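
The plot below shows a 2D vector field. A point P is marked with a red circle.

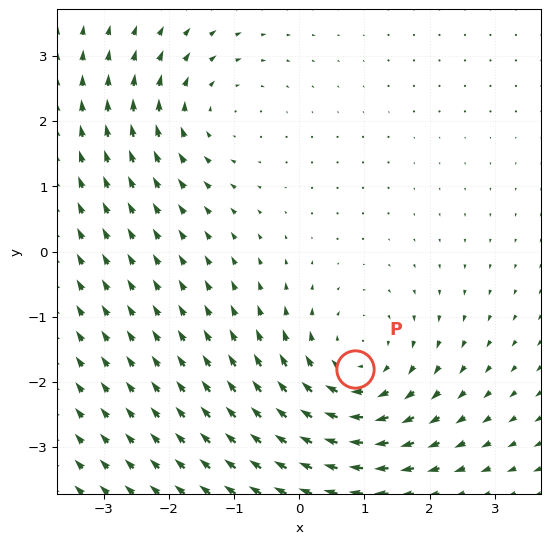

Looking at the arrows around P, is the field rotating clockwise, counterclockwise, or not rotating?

clockwise

Near P at (0.9, -1.8) the arrows circulate clockwise. The curl (z-component) there is about -3; negative curl means clockwise rotation.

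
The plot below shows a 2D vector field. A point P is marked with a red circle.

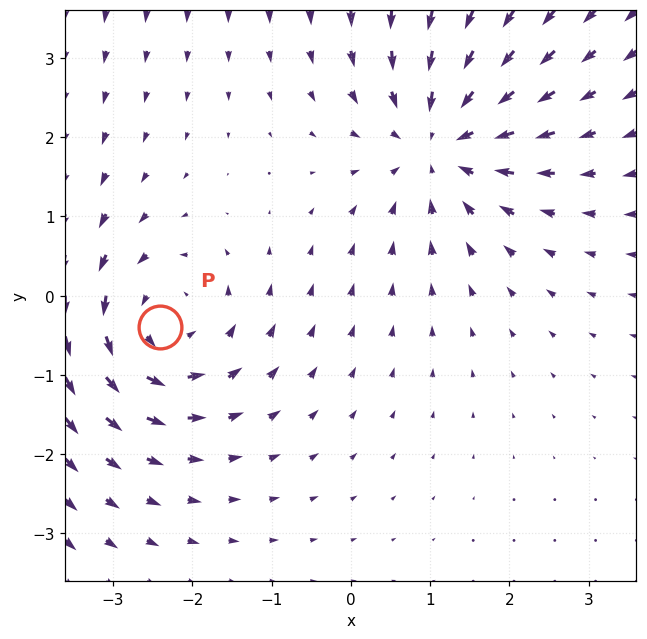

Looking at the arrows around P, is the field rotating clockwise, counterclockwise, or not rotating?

Near P at (-2.4, -0.4) the arrows circulate counterclockwise. The curl (z-component) there is about +4; positive curl means counterclockwise rotation.

counterclockwise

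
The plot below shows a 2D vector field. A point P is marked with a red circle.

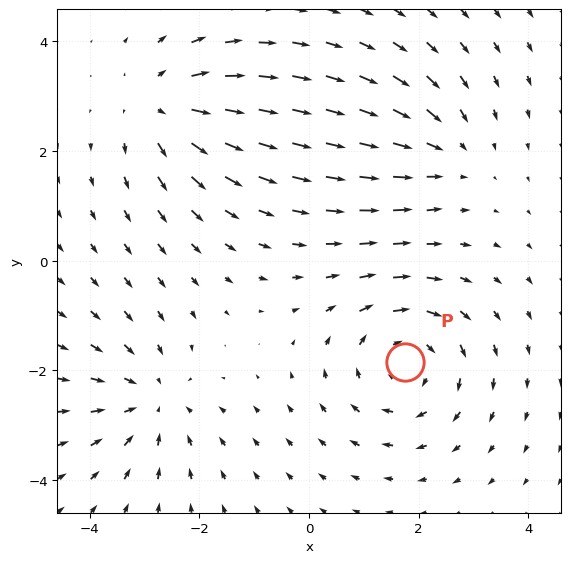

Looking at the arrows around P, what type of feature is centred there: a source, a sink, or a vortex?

At P (1.8, -1.8) the arrows circulate clockwise. Divergence ≈0, curl about -4 — near-zero divergence with nonzero curl is a vortex.

vortex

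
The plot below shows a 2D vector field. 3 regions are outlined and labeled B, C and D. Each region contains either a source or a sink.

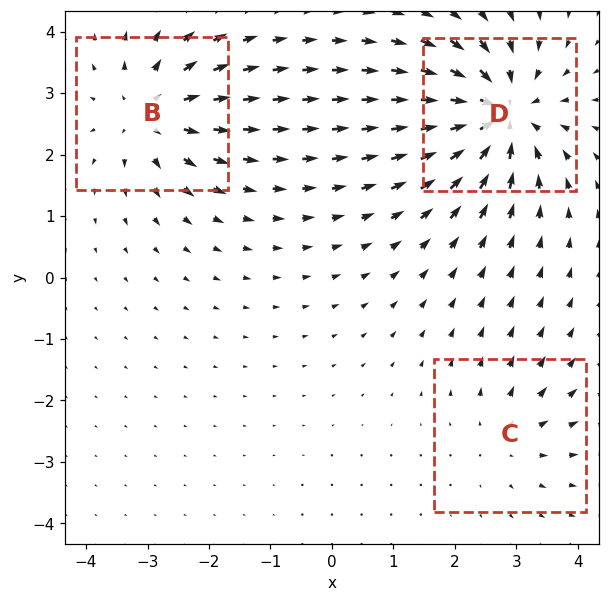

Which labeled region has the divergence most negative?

D

Divergence at each region's feature centre — B: about +4, C: about +2, D: about -6. Region D is most negative.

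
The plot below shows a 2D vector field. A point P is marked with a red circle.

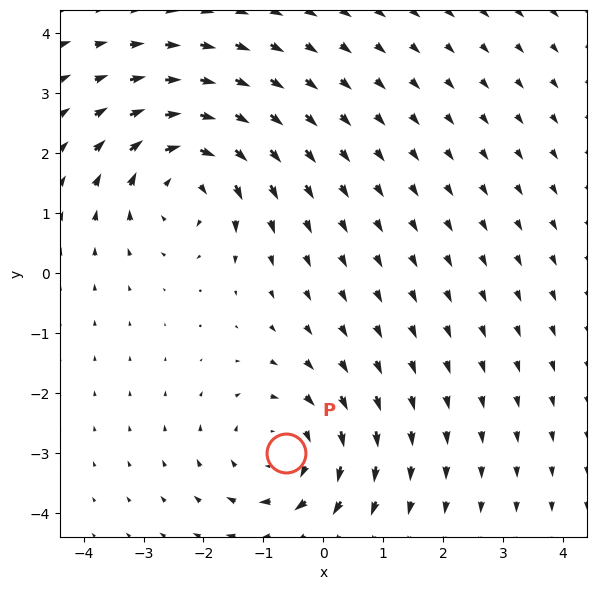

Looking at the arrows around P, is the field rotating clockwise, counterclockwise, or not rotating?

clockwise

Near P at (-0.6, -3.0) the arrows circulate clockwise. The curl (z-component) there is about -4; negative curl means clockwise rotation.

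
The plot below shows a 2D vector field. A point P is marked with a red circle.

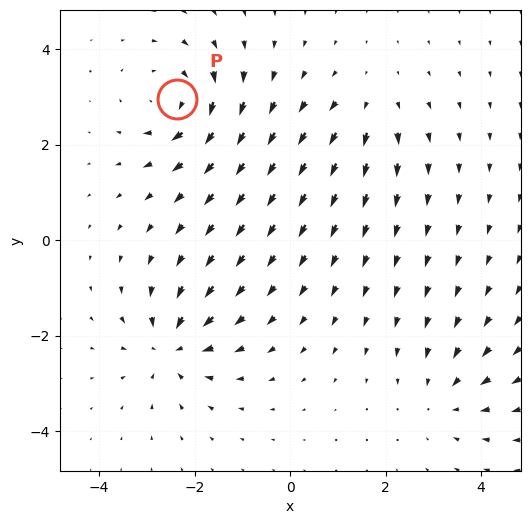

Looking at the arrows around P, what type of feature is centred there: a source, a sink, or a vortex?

vortex

At P (-2.4, 3.0) the arrows circulate clockwise. Divergence ≈0, curl about -5 — near-zero divergence with nonzero curl is a vortex.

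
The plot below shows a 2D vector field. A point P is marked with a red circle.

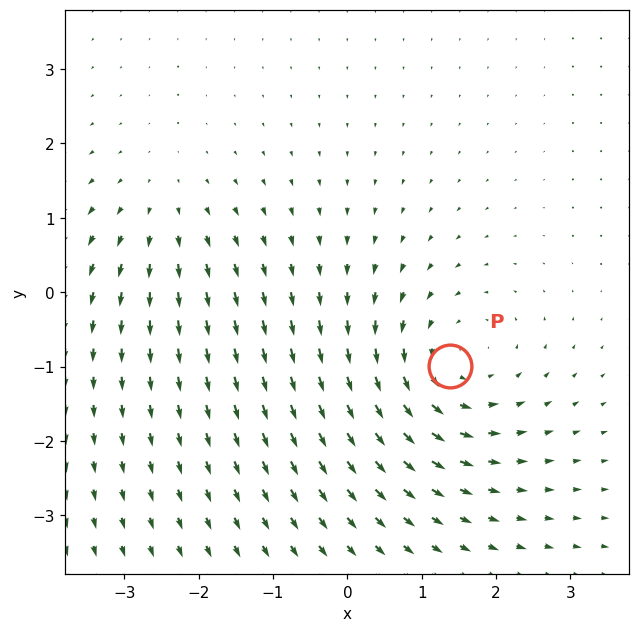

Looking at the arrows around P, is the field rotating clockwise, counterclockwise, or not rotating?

Near P at (1.4, -1.0) the arrows circulate counterclockwise. The curl (z-component) there is about +4; positive curl means counterclockwise rotation.

counterclockwise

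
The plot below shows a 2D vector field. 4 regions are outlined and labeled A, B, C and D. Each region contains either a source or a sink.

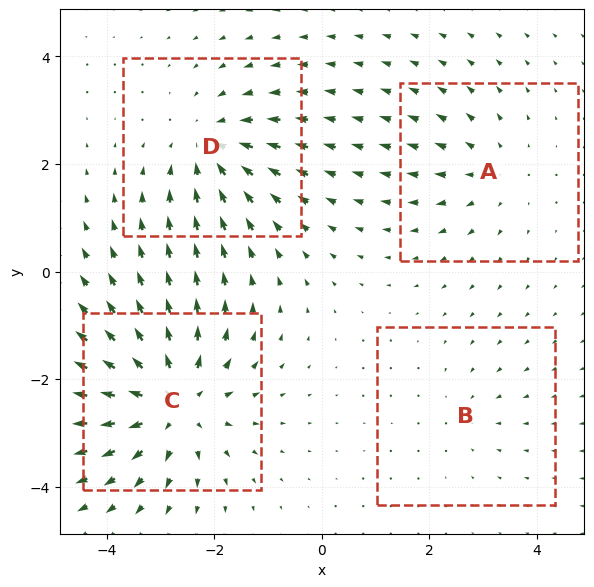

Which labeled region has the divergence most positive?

Divergence at each region's feature centre — A: about +3, B: about -2, C: about +6, D: about -4. Region C is most positive.

C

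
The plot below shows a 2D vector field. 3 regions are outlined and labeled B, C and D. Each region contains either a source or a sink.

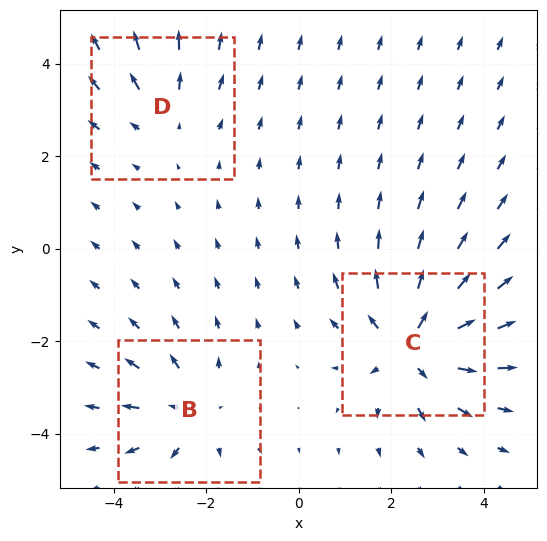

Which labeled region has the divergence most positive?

Divergence at each region's feature centre — B: about +3, C: about +4, D: about +2. Region C is most positive.

C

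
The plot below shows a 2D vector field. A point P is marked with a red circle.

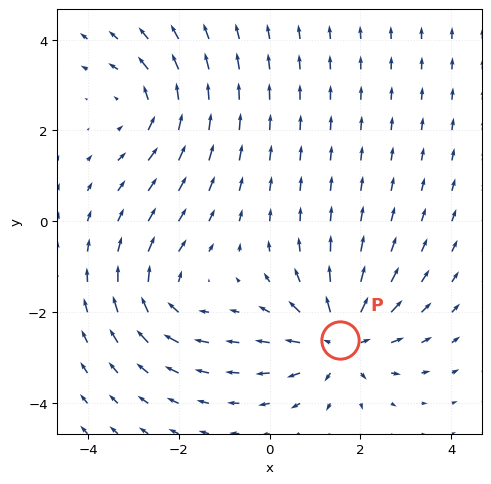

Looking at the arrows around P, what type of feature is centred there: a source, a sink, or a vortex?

source

At P (1.6, -2.6) the arrows spread outward. Divergence about +5, curl ≈0 — positive divergence with near-zero curl is a source.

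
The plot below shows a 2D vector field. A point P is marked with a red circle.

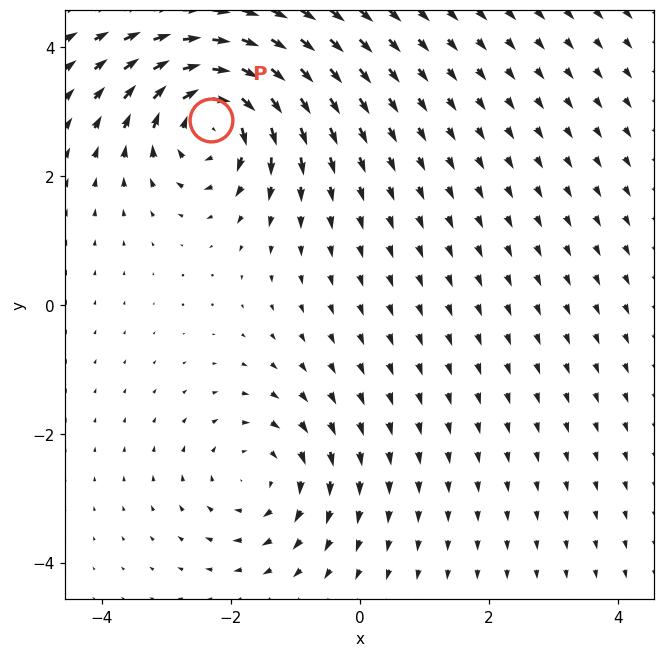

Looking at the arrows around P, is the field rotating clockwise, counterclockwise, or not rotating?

Near P at (-2.3, 2.9) the arrows circulate clockwise. The curl (z-component) there is about -5; negative curl means clockwise rotation.

clockwise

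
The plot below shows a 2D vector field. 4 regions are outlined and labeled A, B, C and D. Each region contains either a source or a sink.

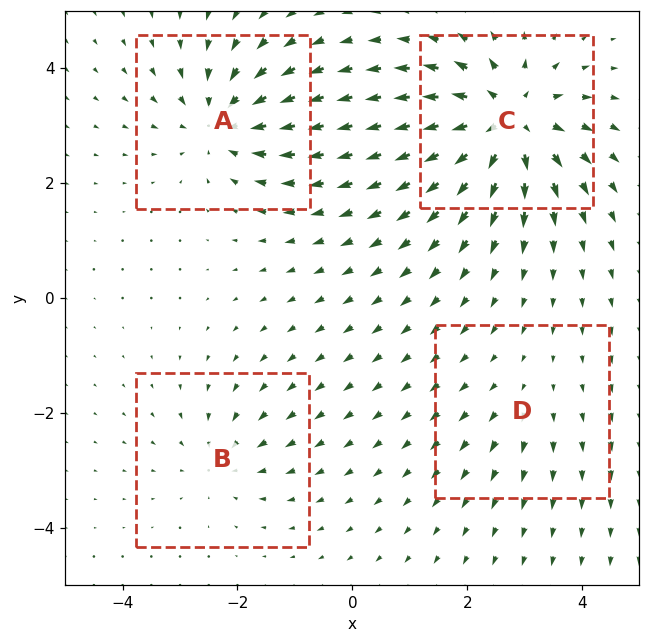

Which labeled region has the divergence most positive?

Divergence at each region's feature centre — A: about -6, B: about -3, C: about +8, D: about +2. Region C is most positive.

C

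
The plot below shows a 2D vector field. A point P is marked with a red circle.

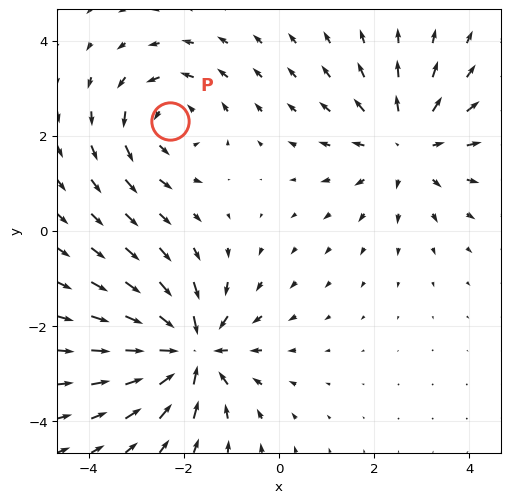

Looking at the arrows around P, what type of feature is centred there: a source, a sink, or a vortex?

At P (-2.3, 2.3) the arrows circulate counterclockwise. Divergence ≈0, curl about +3 — near-zero divergence with nonzero curl is a vortex.

vortex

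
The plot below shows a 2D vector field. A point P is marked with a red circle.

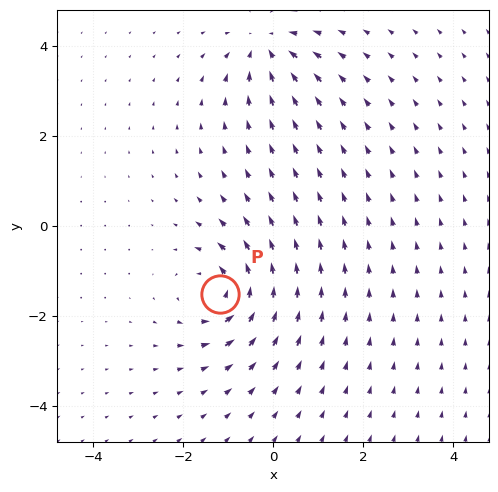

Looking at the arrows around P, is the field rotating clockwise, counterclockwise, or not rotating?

Near P at (-1.2, -1.5) the arrows circulate counterclockwise. The curl (z-component) there is about +6; positive curl means counterclockwise rotation.

counterclockwise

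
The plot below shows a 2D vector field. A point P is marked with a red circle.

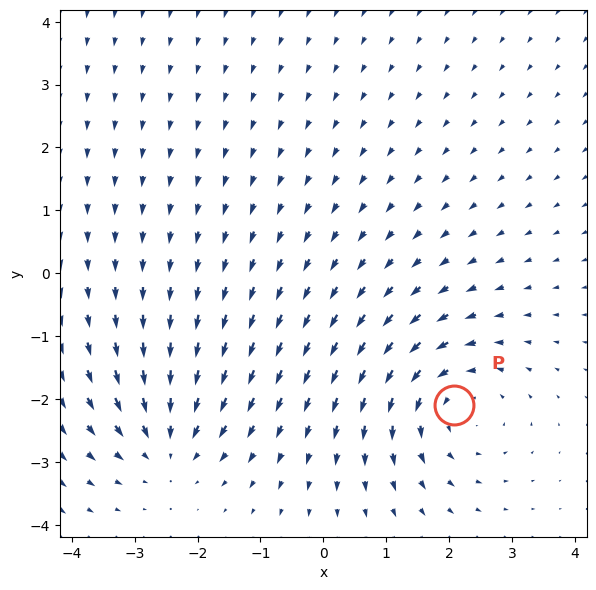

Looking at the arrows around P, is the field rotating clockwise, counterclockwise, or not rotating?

counterclockwise

Near P at (2.1, -2.1) the arrows circulate counterclockwise. The curl (z-component) there is about +4; positive curl means counterclockwise rotation.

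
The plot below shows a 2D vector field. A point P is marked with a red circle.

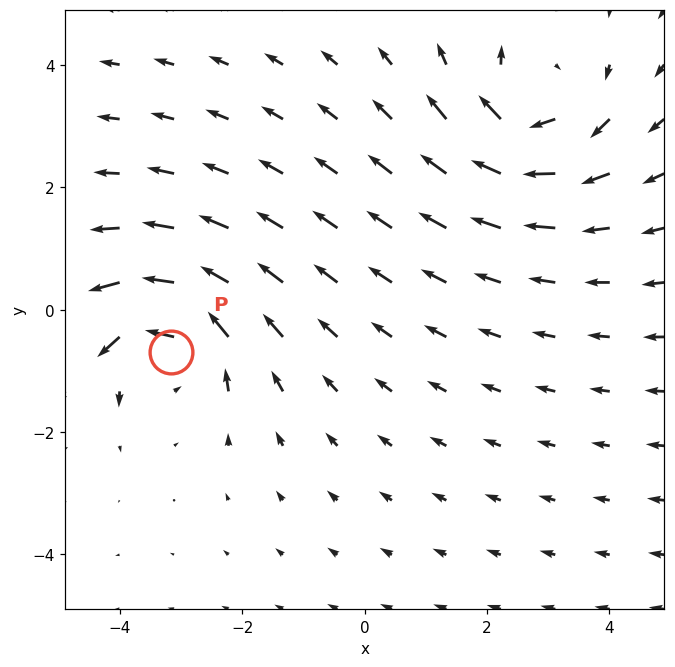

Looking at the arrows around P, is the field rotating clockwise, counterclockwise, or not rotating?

Near P at (-3.2, -0.7) the arrows circulate counterclockwise. The curl (z-component) there is about +5; positive curl means counterclockwise rotation.

counterclockwise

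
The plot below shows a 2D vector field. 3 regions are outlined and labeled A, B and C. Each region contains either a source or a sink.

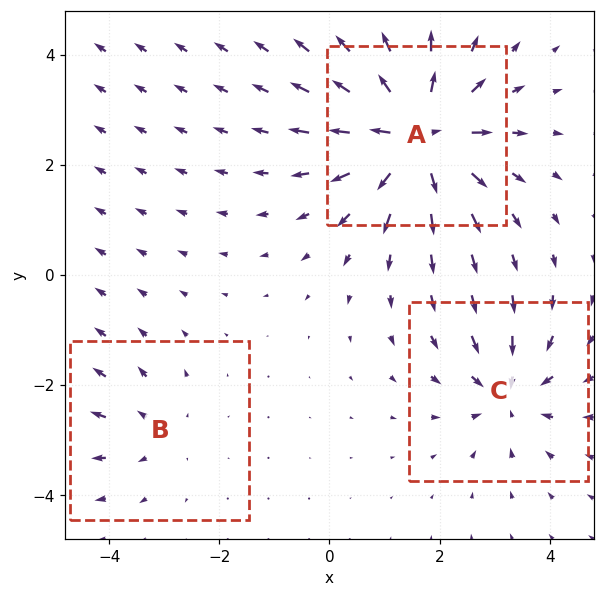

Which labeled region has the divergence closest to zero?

B

Divergence at each region's feature centre — A: about +6, B: about +2, C: about -4. Region B is closest to zero.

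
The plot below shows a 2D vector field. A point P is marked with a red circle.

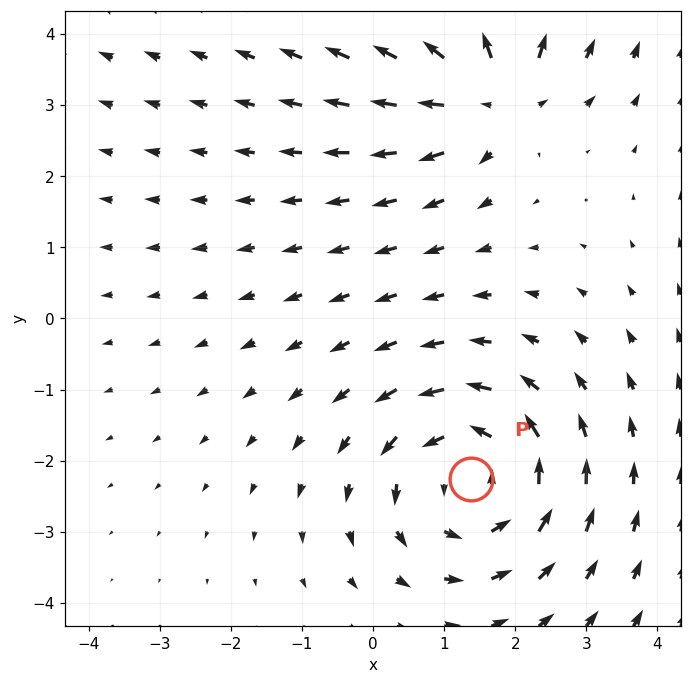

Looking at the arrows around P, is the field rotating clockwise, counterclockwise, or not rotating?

counterclockwise

Near P at (1.4, -2.3) the arrows circulate counterclockwise. The curl (z-component) there is about +4; positive curl means counterclockwise rotation.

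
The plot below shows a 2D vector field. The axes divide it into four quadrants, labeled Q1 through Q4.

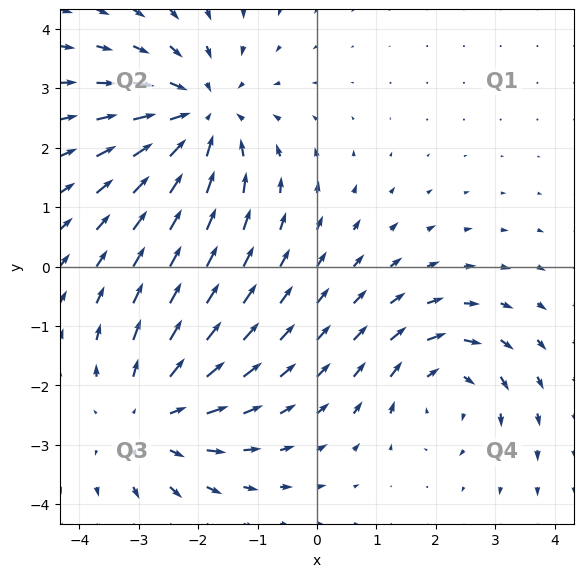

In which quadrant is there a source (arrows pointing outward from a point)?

Q3

The source sits at approximately (-2.8, -2.5), which lies in quadrant Q3. The divergence there is about +2, positive as expected for a source.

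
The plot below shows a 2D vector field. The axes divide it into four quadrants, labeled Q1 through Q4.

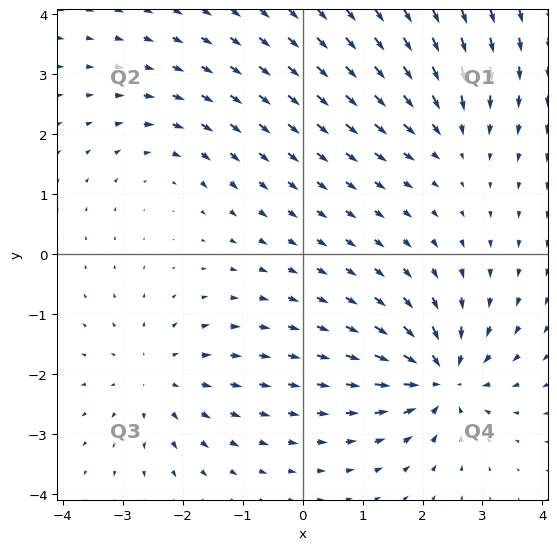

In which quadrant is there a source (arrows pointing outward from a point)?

Q3

The source sits at approximately (-2.4, -2.1), which lies in quadrant Q3. The divergence there is about +3, positive as expected for a source.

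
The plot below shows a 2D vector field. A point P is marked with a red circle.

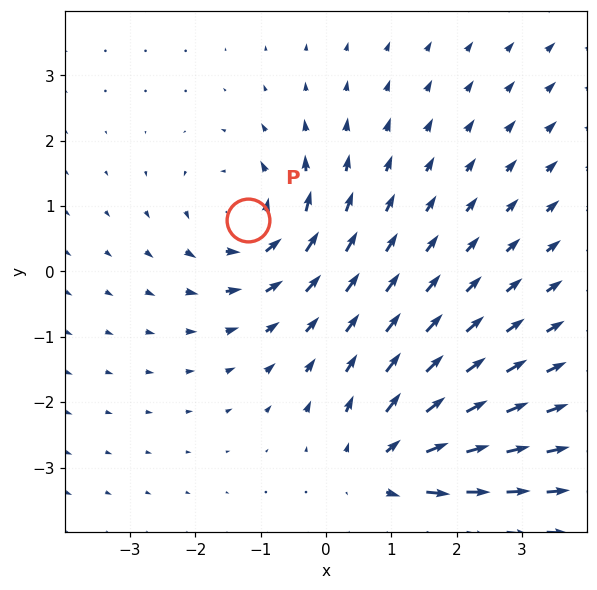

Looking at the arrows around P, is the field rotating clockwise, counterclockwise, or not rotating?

counterclockwise

Near P at (-1.2, 0.8) the arrows circulate counterclockwise. The curl (z-component) there is about +3; positive curl means counterclockwise rotation.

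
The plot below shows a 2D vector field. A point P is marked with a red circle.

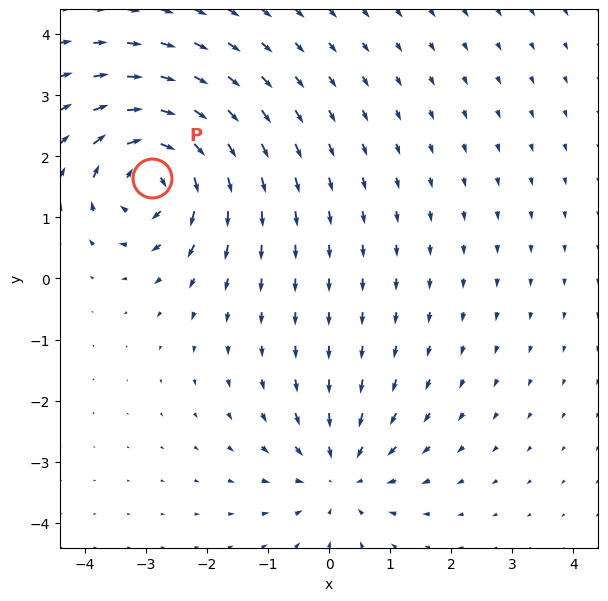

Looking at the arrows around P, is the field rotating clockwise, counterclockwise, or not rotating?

Near P at (-2.9, 1.6) the arrows circulate clockwise. The curl (z-component) there is about -7; negative curl means clockwise rotation.

clockwise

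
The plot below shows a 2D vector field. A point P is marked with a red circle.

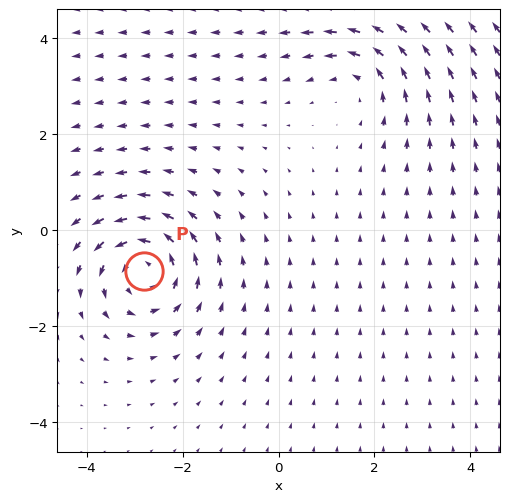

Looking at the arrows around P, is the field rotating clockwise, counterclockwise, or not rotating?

counterclockwise

Near P at (-2.8, -0.8) the arrows circulate counterclockwise. The curl (z-component) there is about +6; positive curl means counterclockwise rotation.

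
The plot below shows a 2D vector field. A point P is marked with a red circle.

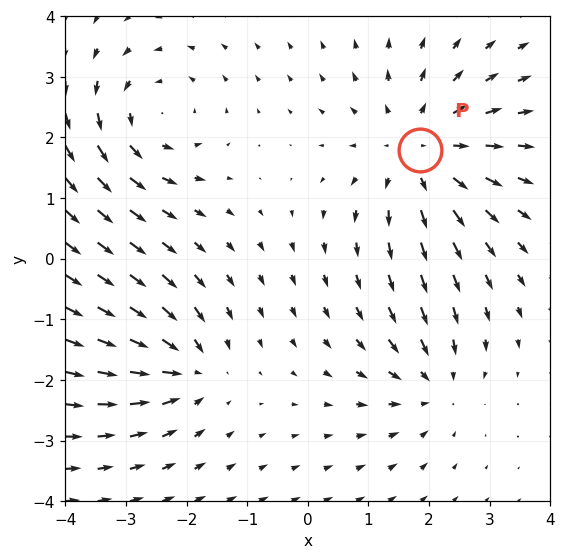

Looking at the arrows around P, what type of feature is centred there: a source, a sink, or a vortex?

At P (1.9, 1.8) the arrows spread outward. Divergence about +4, curl ≈0 — positive divergence with near-zero curl is a source.

source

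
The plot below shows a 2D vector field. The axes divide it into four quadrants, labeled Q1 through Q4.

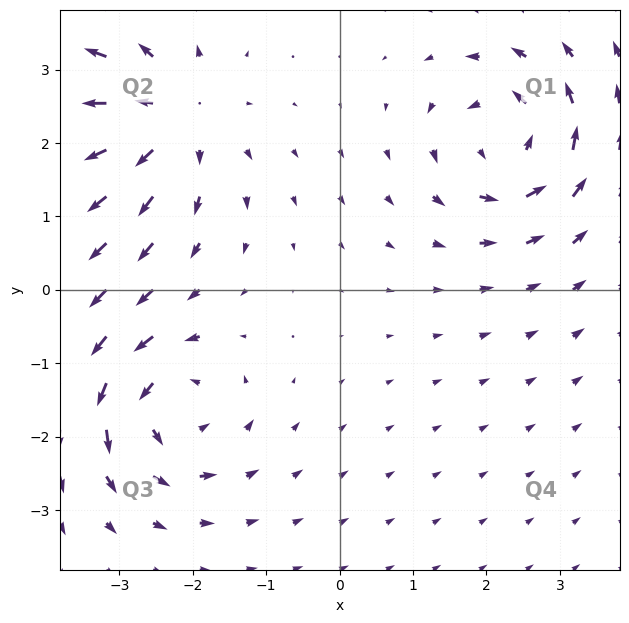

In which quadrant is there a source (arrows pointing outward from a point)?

Q2

The source sits at approximately (-2.3, 2.3), which lies in quadrant Q2. The divergence there is about +5, positive as expected for a source.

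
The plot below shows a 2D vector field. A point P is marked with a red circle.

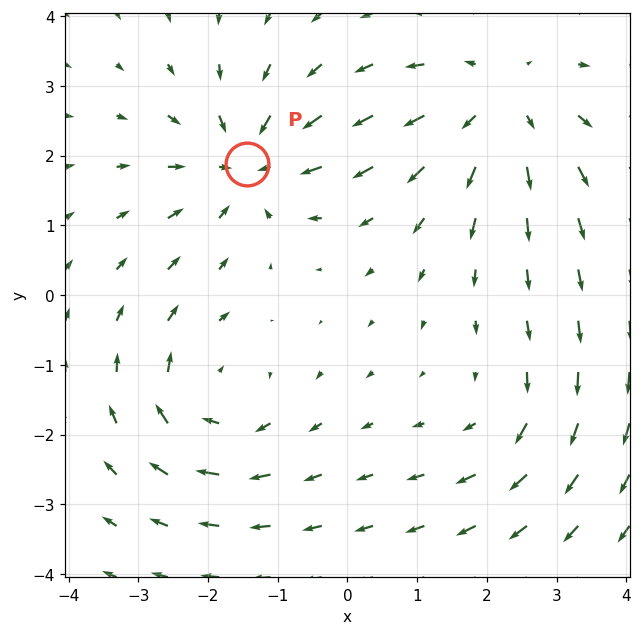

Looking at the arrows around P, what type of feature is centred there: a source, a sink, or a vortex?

sink

At P (-1.4, 1.9) the arrows converge inward. Divergence about -4, curl ≈0 — negative divergence with near-zero curl is a sink.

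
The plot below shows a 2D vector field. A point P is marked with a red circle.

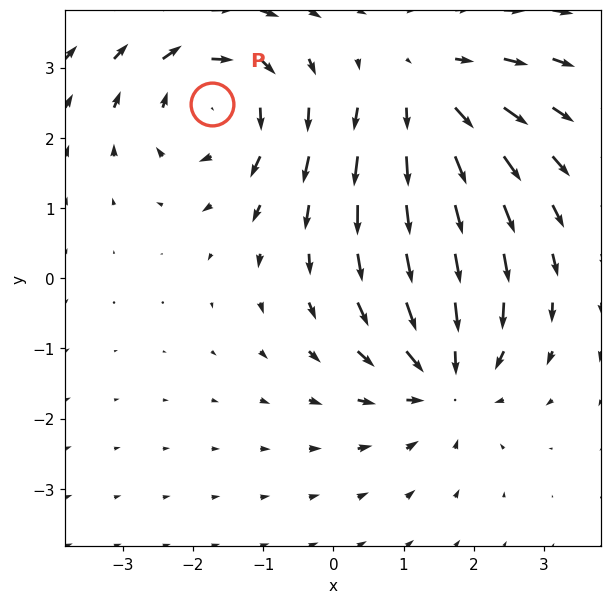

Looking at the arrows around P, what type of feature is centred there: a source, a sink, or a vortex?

vortex

At P (-1.7, 2.5) the arrows circulate clockwise. Divergence ≈0, curl about -5 — near-zero divergence with nonzero curl is a vortex.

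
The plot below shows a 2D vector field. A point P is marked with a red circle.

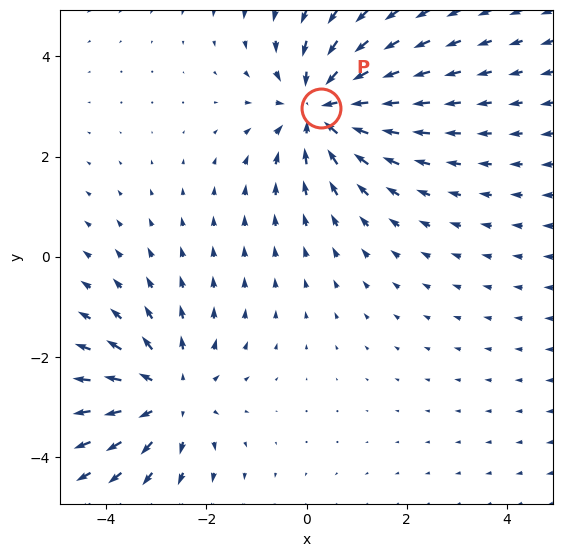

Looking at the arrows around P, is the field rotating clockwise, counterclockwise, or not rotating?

Near P at (0.3, 3.0) the arrows show no circulation. The curl there is ≈0.

not rotating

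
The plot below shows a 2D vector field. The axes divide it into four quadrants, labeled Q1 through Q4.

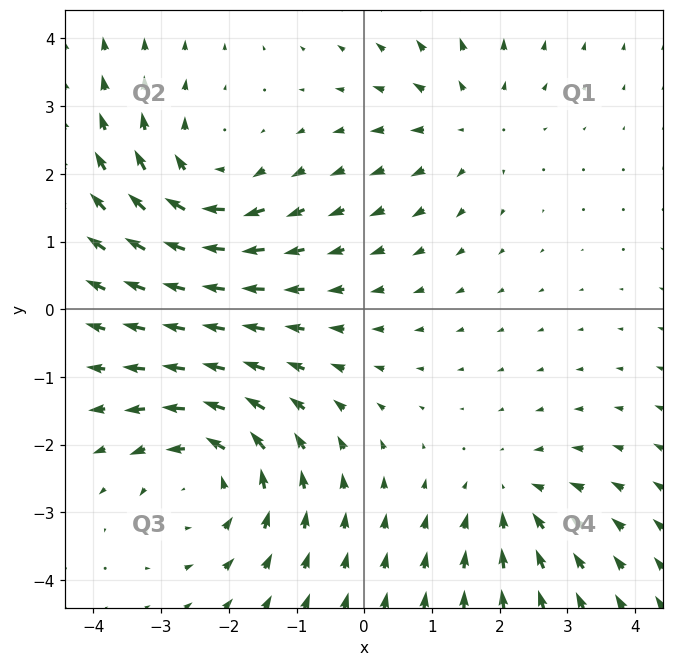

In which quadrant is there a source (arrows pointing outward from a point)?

Q1

The source sits at approximately (1.5, 2.7), which lies in quadrant Q1. The divergence there is about +3, positive as expected for a source.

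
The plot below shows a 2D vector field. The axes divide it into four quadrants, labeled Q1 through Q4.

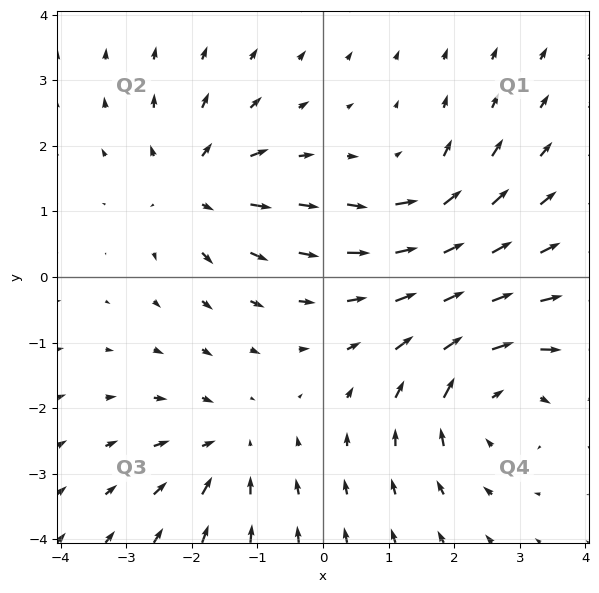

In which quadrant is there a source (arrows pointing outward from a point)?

The source sits at approximately (-2.0, 1.4), which lies in quadrant Q2. The divergence there is about +4, positive as expected for a source.

Q2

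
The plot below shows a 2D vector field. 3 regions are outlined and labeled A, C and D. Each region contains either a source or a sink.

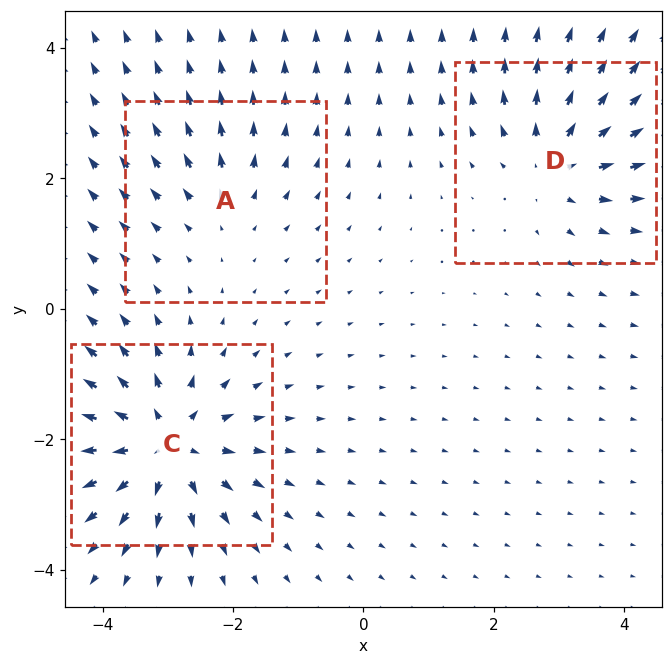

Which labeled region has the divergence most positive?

Divergence at each region's feature centre — A: about +2, C: about +5, D: about +4. Region C is most positive.

C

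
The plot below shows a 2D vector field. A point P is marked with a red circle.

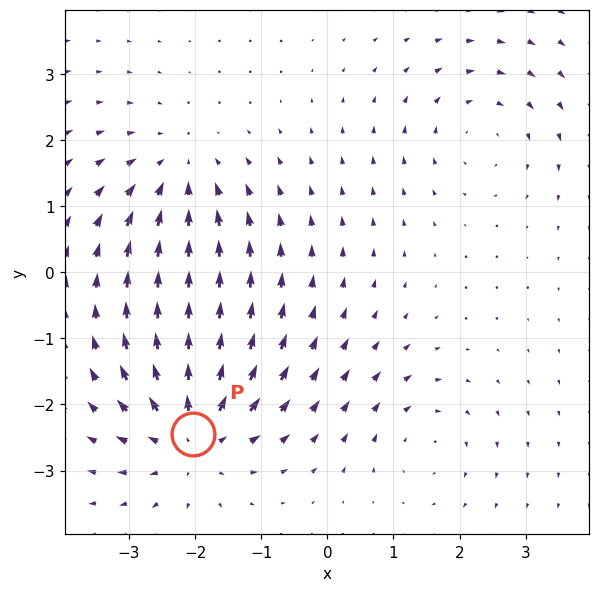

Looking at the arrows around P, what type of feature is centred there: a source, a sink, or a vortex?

At P (-2.0, -2.5) the arrows spread outward. Divergence about +5, curl ≈0 — positive divergence with near-zero curl is a source.

source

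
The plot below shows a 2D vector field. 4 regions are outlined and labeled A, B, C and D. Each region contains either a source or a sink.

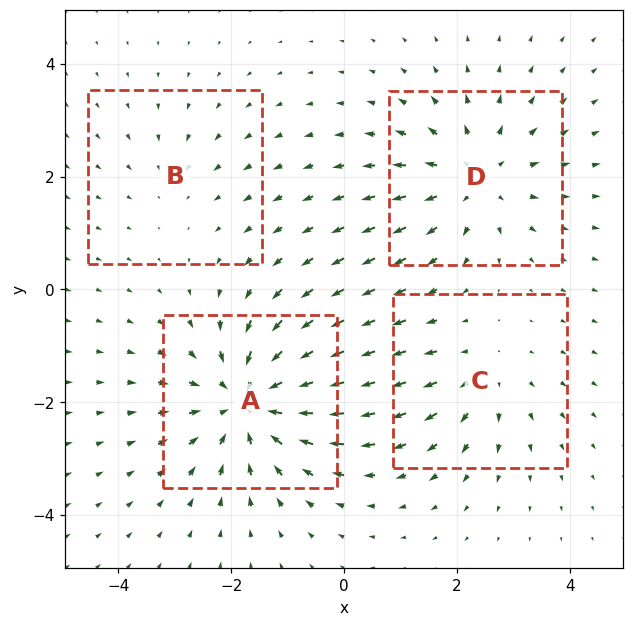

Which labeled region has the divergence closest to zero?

Divergence at each region's feature centre — A: about -6, B: about -2, C: about +3, D: about +4. Region B is closest to zero.

B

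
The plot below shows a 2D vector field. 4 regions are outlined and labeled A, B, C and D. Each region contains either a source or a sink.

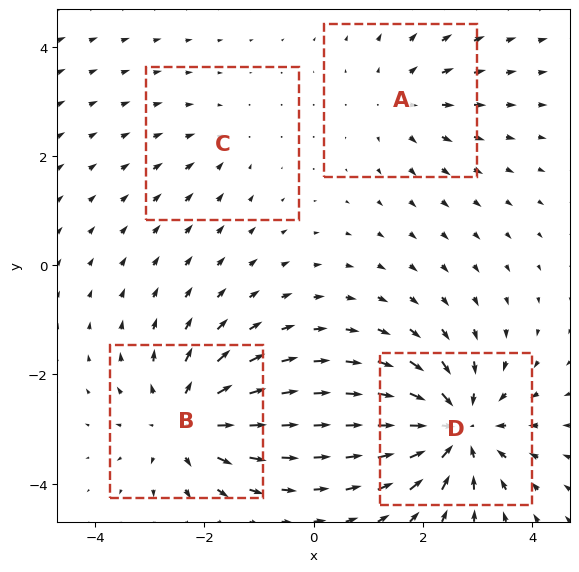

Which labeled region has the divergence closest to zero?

Divergence at each region's feature centre — A: about +3, B: about +5, C: about -2, D: about -7. Region C is closest to zero.

C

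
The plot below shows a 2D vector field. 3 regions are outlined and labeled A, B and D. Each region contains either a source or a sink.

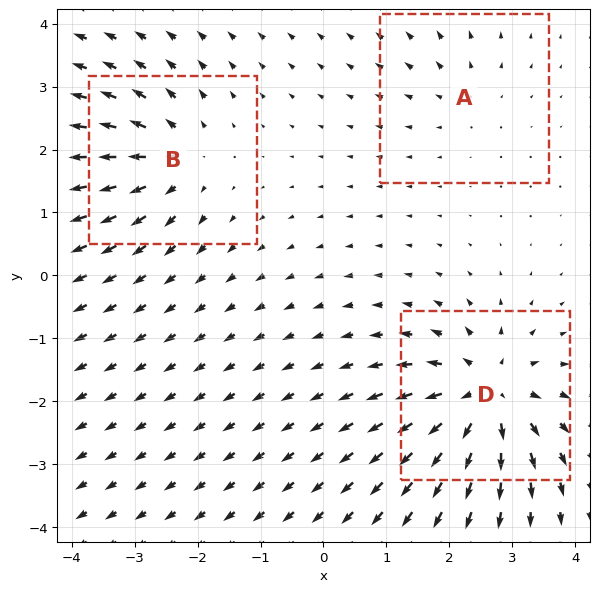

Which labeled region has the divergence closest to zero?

A

Divergence at each region's feature centre — A: about +2, B: about +4, D: about +6. Region A is closest to zero.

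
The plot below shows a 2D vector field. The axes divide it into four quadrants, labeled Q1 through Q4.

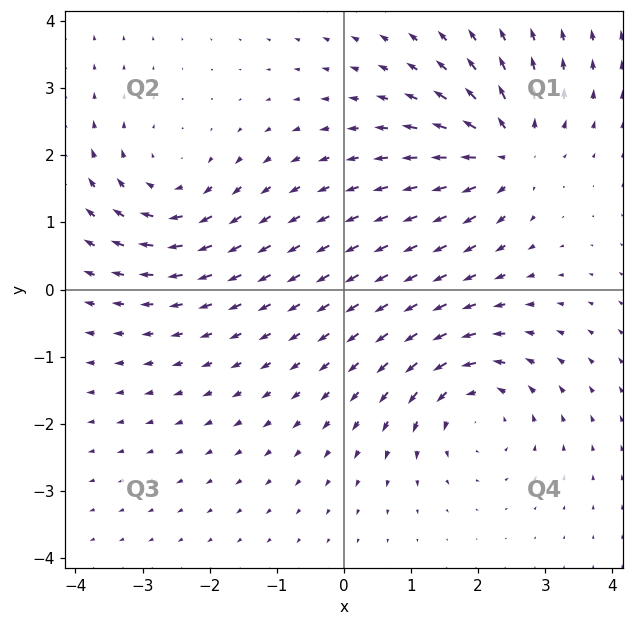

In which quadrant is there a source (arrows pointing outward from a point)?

Q1

The source sits at approximately (2.4, 2.0), which lies in quadrant Q1. The divergence there is about +6, positive as expected for a source.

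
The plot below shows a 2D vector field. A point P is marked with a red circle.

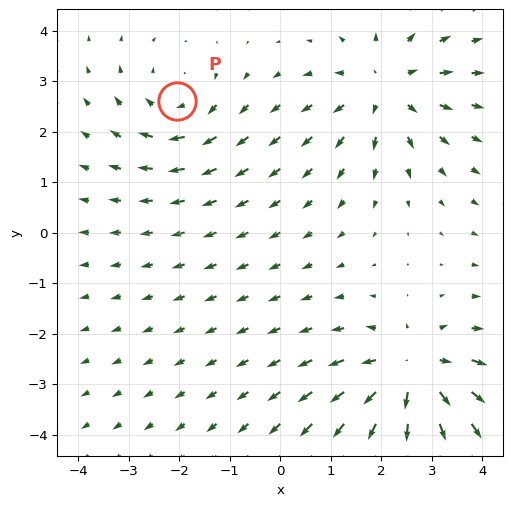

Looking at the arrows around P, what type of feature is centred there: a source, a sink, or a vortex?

vortex

At P (-2.0, 2.6) the arrows circulate clockwise. Divergence ≈0, curl about -3 — near-zero divergence with nonzero curl is a vortex.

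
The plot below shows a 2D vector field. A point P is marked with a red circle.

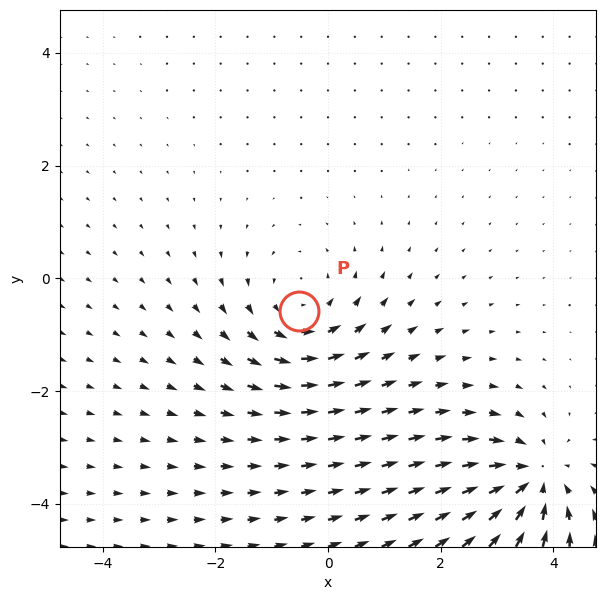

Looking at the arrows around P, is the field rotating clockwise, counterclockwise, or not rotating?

Near P at (-0.5, -0.6) the arrows circulate counterclockwise. The curl (z-component) there is about +3; positive curl means counterclockwise rotation.

counterclockwise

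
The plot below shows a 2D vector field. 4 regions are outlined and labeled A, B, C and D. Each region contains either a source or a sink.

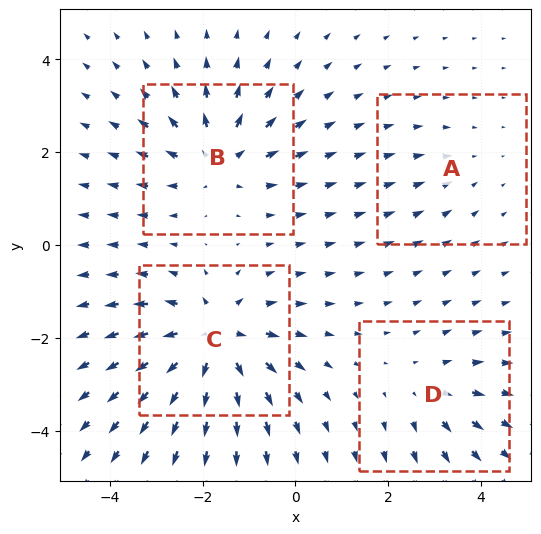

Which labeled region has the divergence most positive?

C

Divergence at each region's feature centre — A: about -2, B: about +5, C: about +7, D: about +3. Region C is most positive.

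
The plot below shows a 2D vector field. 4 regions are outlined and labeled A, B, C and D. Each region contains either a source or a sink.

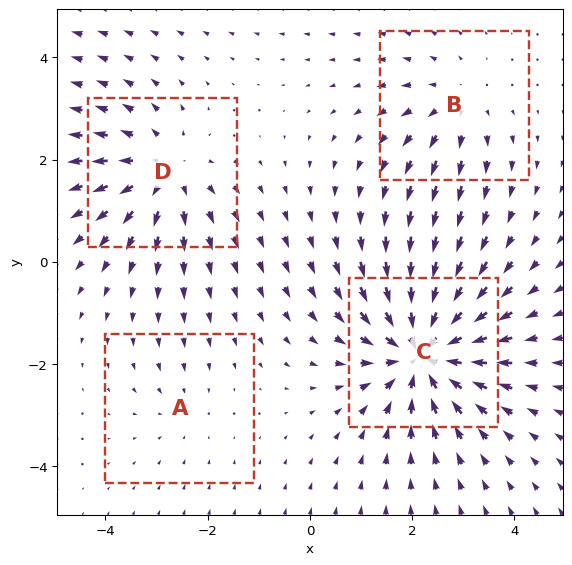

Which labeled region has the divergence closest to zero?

Divergence at each region's feature centre — A: about -2, B: about +3, C: about -7, D: about +5. Region A is closest to zero.

A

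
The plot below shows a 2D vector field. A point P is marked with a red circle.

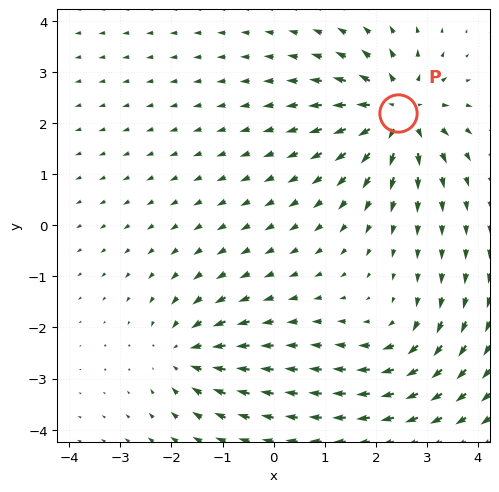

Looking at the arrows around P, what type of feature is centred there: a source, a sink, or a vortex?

source

At P (2.4, 2.2) the arrows spread outward. Divergence about +5, curl ≈0 — positive divergence with near-zero curl is a source.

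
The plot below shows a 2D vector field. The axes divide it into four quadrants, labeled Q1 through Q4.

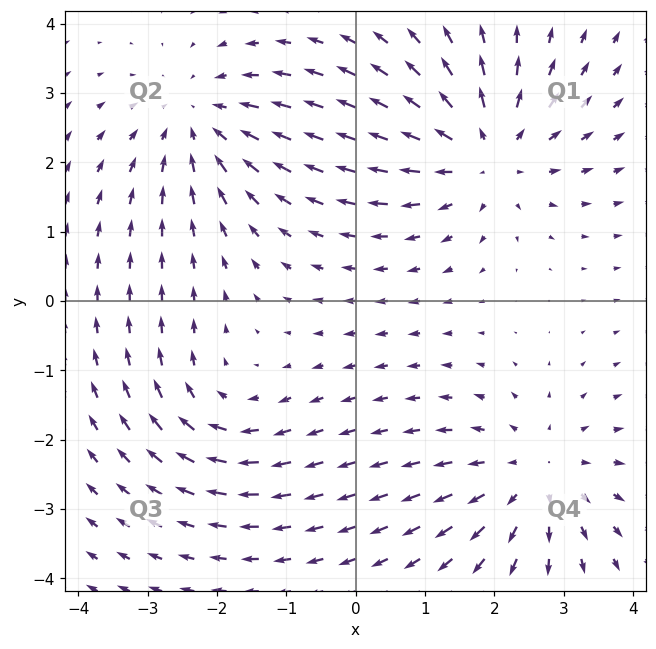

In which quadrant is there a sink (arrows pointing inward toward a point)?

The sink sits at approximately (-2.2, 2.6), which lies in quadrant Q2. The divergence there is about -4, negative as expected for a sink.

Q2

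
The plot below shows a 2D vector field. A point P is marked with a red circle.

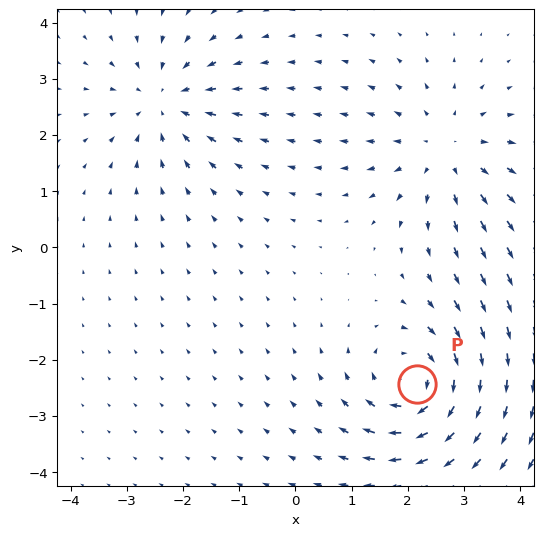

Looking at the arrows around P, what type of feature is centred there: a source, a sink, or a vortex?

At P (2.2, -2.4) the arrows circulate clockwise. Divergence ≈0, curl about -5 — near-zero divergence with nonzero curl is a vortex.

vortex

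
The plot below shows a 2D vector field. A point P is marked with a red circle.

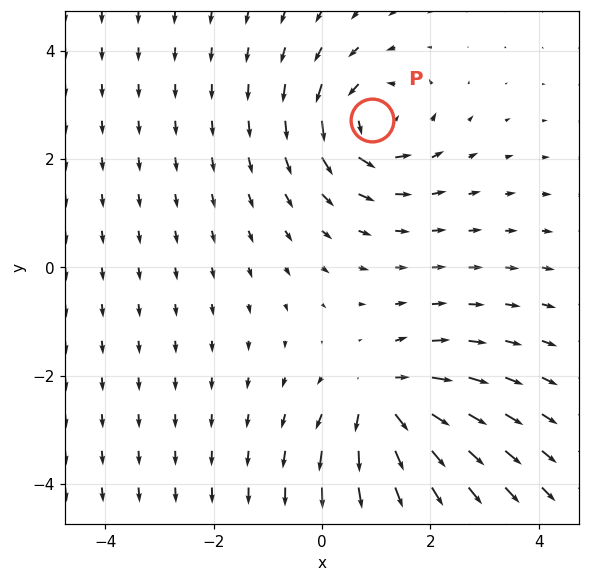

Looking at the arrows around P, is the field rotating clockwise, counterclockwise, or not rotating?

counterclockwise

Near P at (0.9, 2.7) the arrows circulate counterclockwise. The curl (z-component) there is about +4; positive curl means counterclockwise rotation.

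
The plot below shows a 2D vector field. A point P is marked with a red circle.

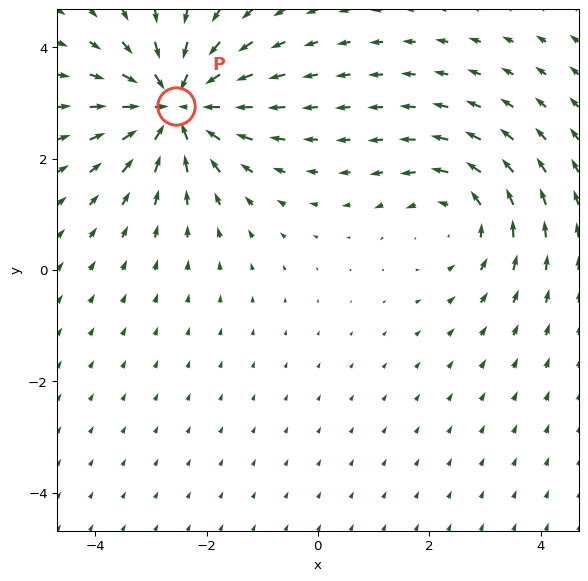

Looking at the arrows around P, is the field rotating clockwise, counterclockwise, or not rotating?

Near P at (-2.5, 2.9) the arrows show no circulation. The curl there is ≈0.

not rotating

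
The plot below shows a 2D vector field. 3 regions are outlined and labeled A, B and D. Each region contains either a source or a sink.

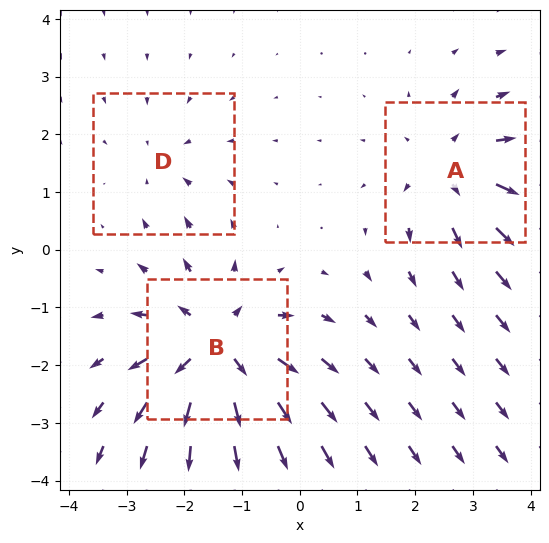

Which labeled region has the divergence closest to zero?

D

Divergence at each region's feature centre — A: about +4, B: about +5, D: about -2. Region D is closest to zero.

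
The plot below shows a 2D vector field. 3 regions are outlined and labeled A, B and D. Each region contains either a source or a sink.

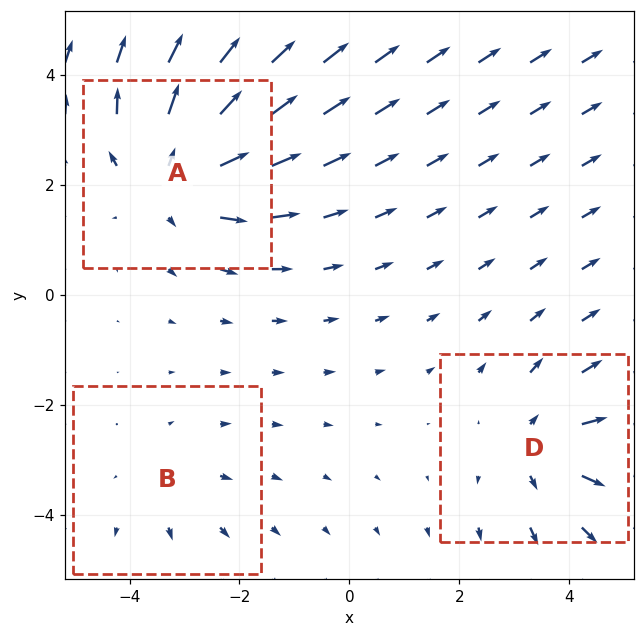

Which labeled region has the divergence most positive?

A

Divergence at each region's feature centre — A: about +4, B: about +2, D: about +3. Region A is most positive.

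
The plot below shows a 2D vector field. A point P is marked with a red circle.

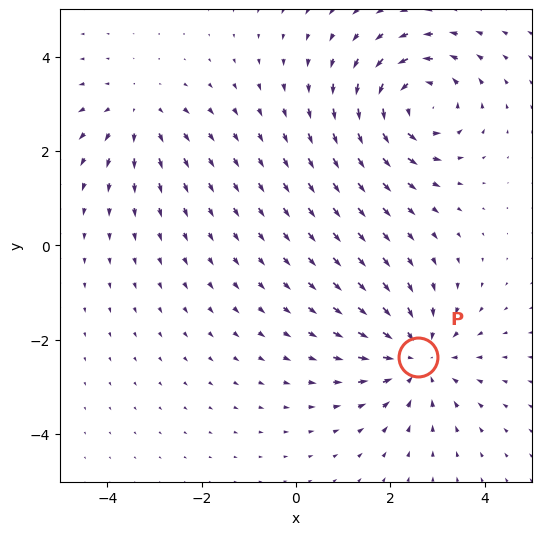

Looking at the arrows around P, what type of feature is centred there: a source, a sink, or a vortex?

At P (2.6, -2.4) the arrows converge inward. Divergence about -4, curl ≈0 — negative divergence with near-zero curl is a sink.

sink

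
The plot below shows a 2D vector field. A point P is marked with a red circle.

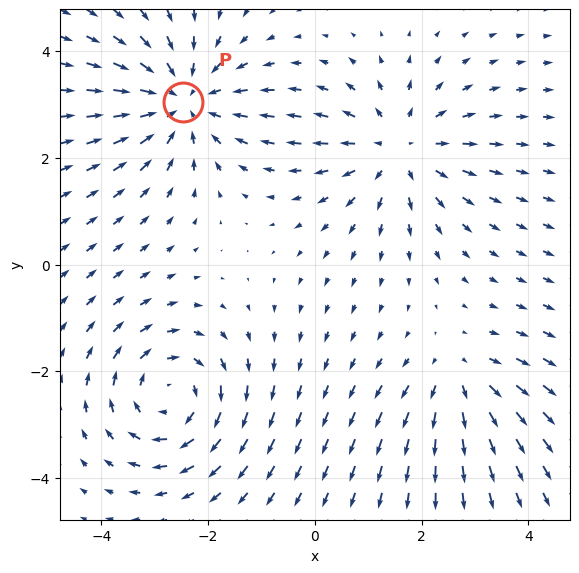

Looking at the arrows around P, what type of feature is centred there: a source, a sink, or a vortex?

At P (-2.5, 3.1) the arrows converge inward. Divergence about -4, curl ≈0 — negative divergence with near-zero curl is a sink.

sink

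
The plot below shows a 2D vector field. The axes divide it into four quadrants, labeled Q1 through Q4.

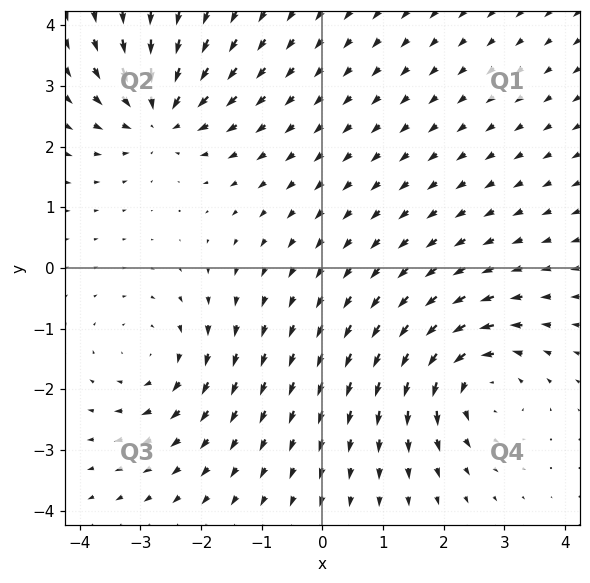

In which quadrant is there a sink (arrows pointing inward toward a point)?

Q2

The sink sits at approximately (-2.7, 2.5), which lies in quadrant Q2. The divergence there is about -6, negative as expected for a sink.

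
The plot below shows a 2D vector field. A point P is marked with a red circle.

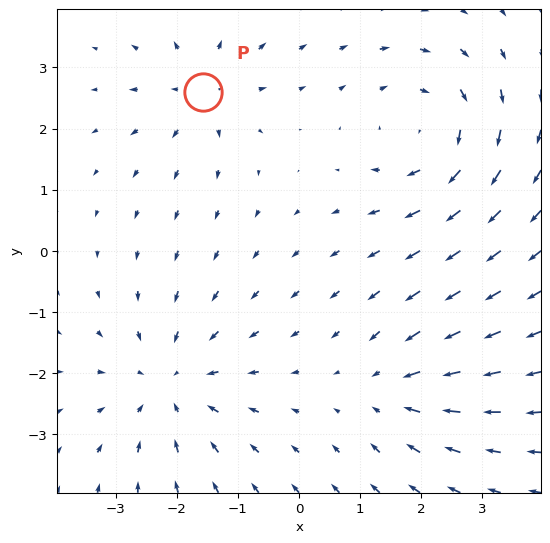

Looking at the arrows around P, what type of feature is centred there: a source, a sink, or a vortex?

At P (-1.6, 2.6) the arrows spread outward. Divergence about +4, curl ≈0 — positive divergence with near-zero curl is a source.

source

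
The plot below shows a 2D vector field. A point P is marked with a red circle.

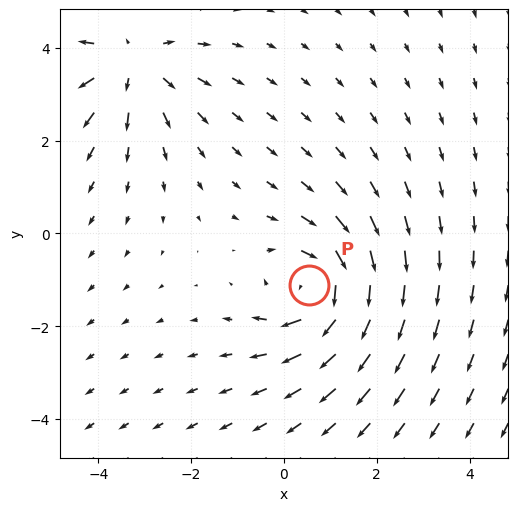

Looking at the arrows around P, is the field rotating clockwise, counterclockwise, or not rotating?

Near P at (0.5, -1.1) the arrows circulate clockwise. The curl (z-component) there is about -3; negative curl means clockwise rotation.

clockwise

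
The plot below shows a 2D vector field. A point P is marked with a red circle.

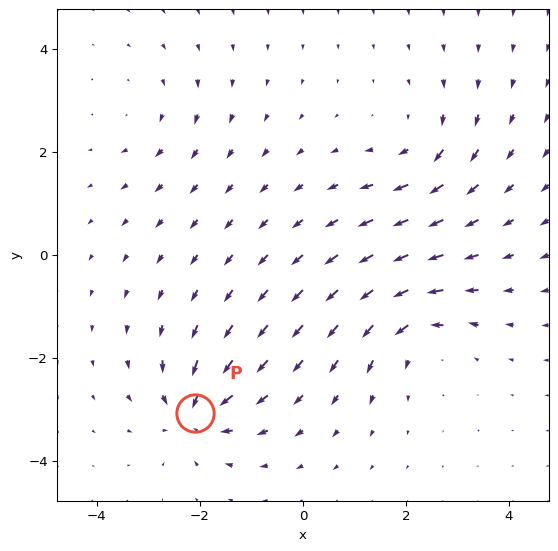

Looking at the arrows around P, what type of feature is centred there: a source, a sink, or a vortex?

At P (-2.1, -3.1) the arrows converge inward. Divergence about -7, curl ≈0 — negative divergence with near-zero curl is a sink.

sink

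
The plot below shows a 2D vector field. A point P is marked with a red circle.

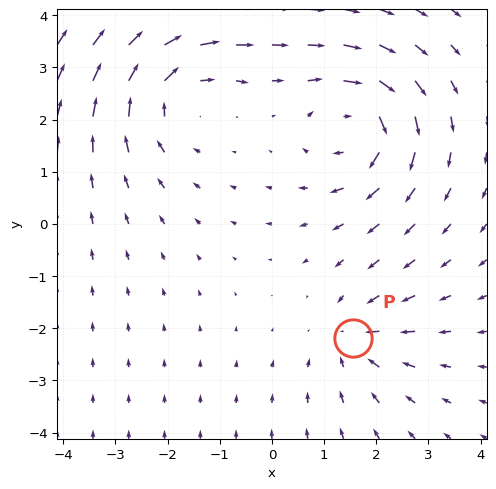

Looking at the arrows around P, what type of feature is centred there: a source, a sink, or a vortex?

sink

At P (1.5, -2.2) the arrows converge inward. Divergence about -3, curl ≈0 — negative divergence with near-zero curl is a sink.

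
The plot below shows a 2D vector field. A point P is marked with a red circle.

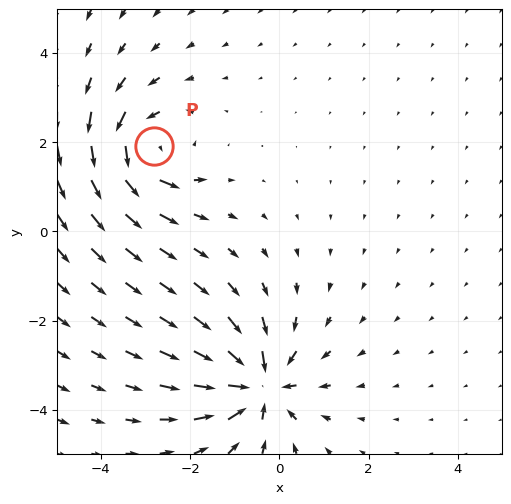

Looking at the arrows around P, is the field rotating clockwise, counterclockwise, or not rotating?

counterclockwise

Near P at (-2.8, 1.9) the arrows circulate counterclockwise. The curl (z-component) there is about +5; positive curl means counterclockwise rotation.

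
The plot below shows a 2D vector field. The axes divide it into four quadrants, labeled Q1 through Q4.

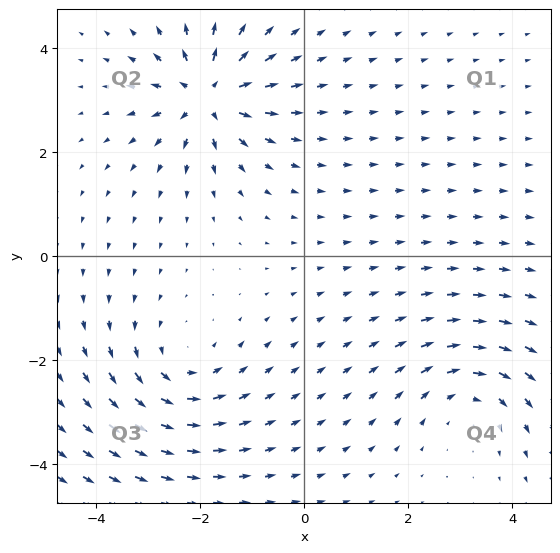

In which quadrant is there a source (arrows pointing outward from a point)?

The source sits at approximately (-1.9, 3.1), which lies in quadrant Q2. The divergence there is about +7, positive as expected for a source.

Q2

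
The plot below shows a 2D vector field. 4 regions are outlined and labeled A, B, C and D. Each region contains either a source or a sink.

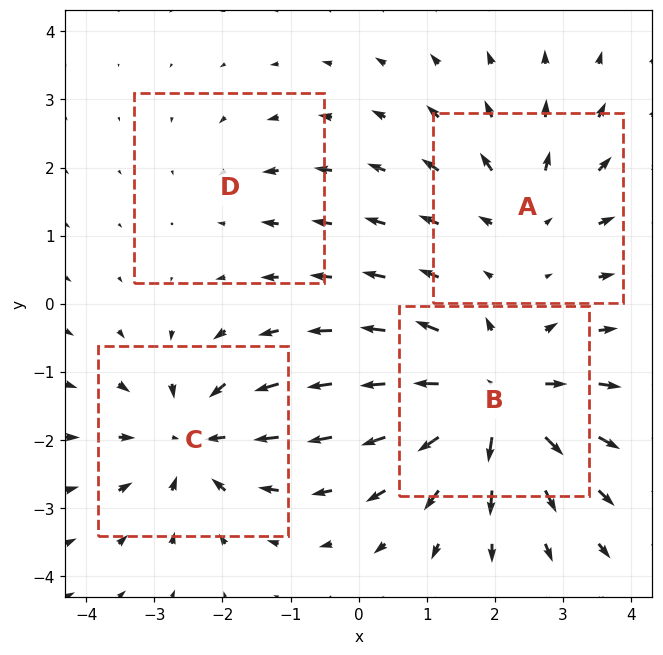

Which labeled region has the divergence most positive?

Divergence at each region's feature centre — A: about +4, B: about +7, C: about -5, D: about -2. Region B is most positive.

B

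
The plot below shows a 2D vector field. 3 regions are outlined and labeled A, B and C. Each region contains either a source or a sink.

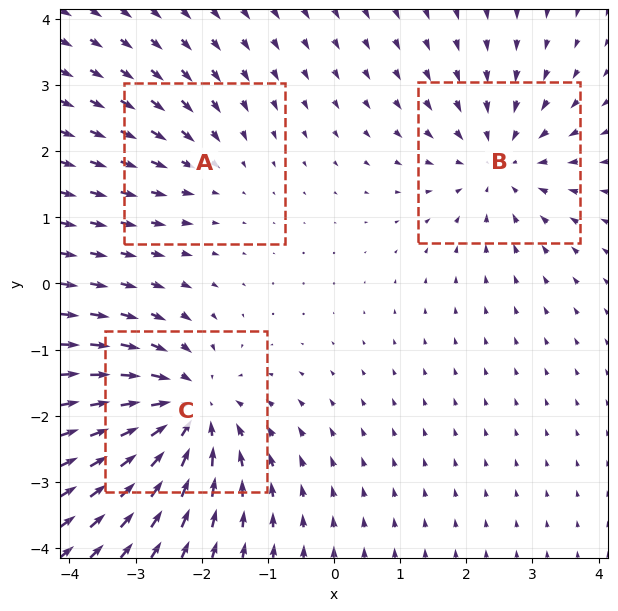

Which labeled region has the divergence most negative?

C

Divergence at each region's feature centre — A: about -2, B: about -3, C: about -4. Region C is most negative.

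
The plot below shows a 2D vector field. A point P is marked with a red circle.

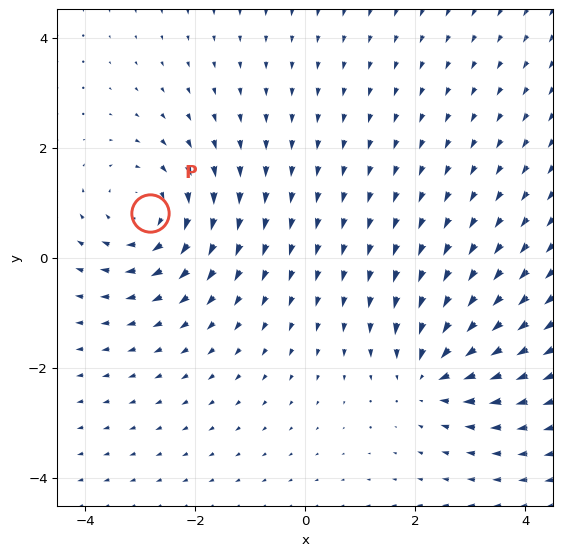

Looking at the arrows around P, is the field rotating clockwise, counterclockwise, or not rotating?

clockwise

Near P at (-2.8, 0.8) the arrows circulate clockwise. The curl (z-component) there is about -4; negative curl means clockwise rotation.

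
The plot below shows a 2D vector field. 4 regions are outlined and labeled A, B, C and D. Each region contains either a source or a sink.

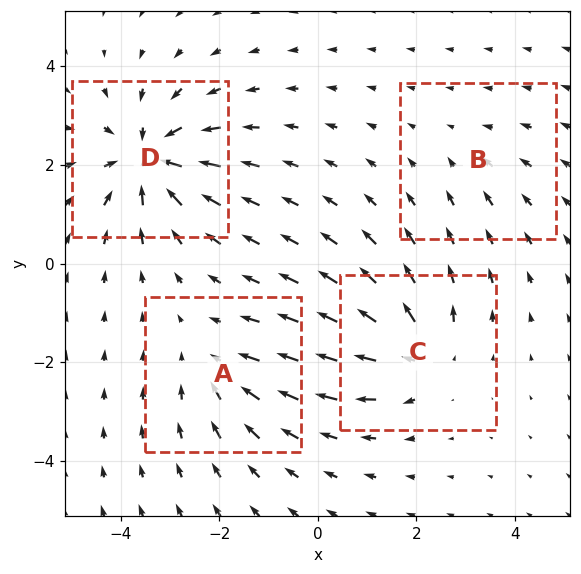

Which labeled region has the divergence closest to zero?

B

Divergence at each region's feature centre — A: about -4, B: about -2, C: about +5, D: about -7. Region B is closest to zero.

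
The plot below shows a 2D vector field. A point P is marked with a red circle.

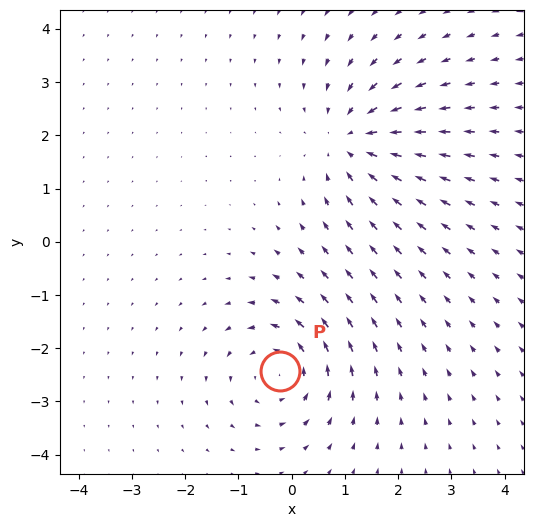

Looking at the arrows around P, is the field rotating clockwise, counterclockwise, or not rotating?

counterclockwise

Near P at (-0.2, -2.4) the arrows circulate counterclockwise. The curl (z-component) there is about +4; positive curl means counterclockwise rotation.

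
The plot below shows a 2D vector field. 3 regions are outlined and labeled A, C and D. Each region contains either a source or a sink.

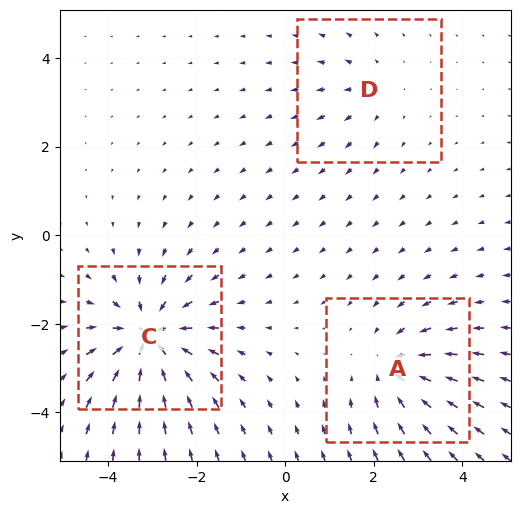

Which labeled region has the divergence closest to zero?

D

Divergence at each region's feature centre — A: about -3, C: about -5, D: about +2. Region D is closest to zero.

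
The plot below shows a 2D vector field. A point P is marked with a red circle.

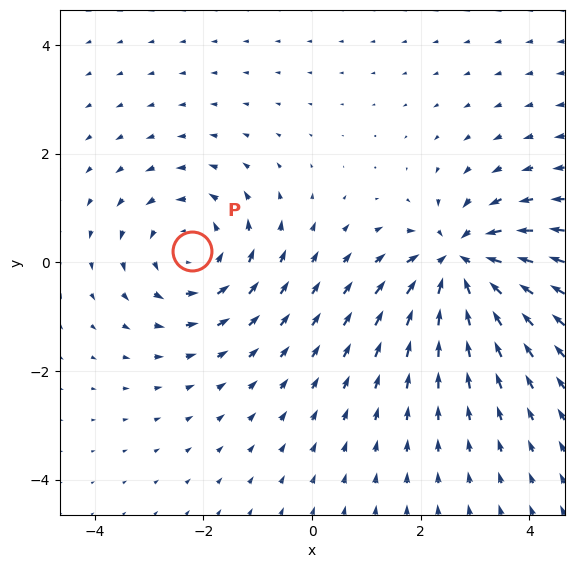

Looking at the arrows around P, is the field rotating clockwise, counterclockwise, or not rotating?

Near P at (-2.2, 0.2) the arrows circulate counterclockwise. The curl (z-component) there is about +3; positive curl means counterclockwise rotation.

counterclockwise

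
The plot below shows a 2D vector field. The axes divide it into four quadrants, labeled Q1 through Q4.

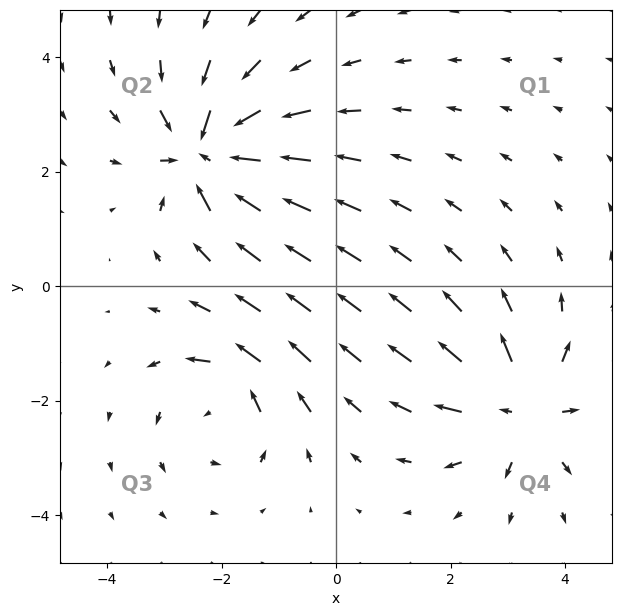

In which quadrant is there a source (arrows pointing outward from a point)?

Q4

The source sits at approximately (3.2, -2.1), which lies in quadrant Q4. The divergence there is about +5, positive as expected for a source.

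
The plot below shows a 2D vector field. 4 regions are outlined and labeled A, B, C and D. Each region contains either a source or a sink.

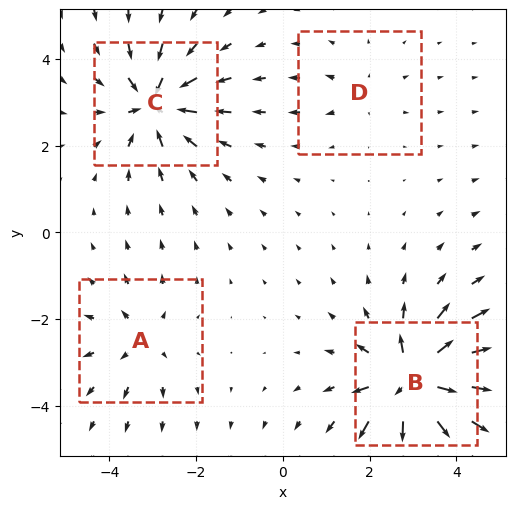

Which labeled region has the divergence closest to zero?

D

Divergence at each region's feature centre — A: about +4, B: about +9, C: about -7, D: about +3. Region D is closest to zero.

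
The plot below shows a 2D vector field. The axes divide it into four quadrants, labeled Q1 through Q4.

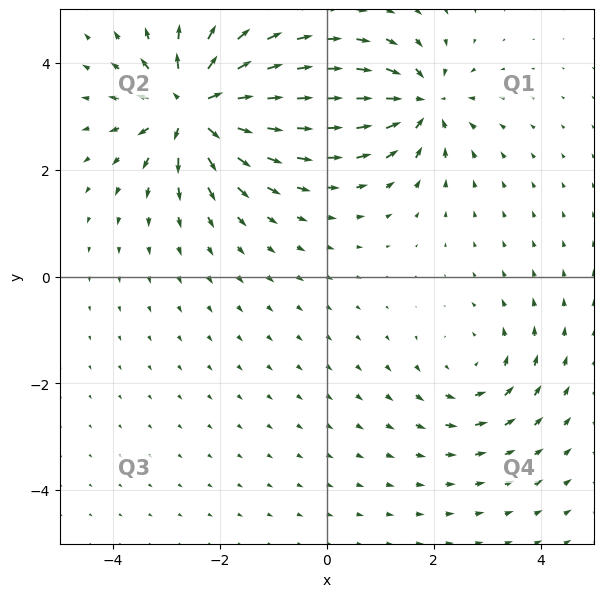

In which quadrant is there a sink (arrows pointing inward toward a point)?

The sink sits at approximately (1.8, 3.2), which lies in quadrant Q1. The divergence there is about -5, negative as expected for a sink.

Q1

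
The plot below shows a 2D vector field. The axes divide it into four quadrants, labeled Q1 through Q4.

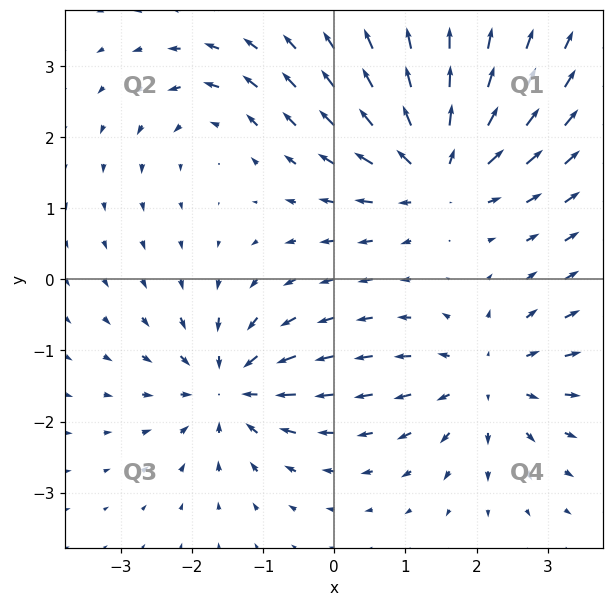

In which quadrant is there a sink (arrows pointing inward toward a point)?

The sink sits at approximately (-1.5, -1.5), which lies in quadrant Q3. The divergence there is about -6, negative as expected for a sink.

Q3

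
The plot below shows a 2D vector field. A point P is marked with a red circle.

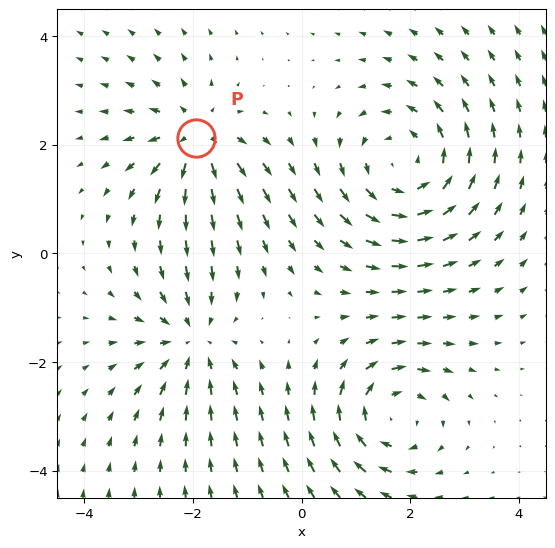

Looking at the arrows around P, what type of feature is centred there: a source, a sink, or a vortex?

At P (-1.9, 2.1) the arrows spread outward. Divergence about +4, curl ≈0 — positive divergence with near-zero curl is a source.

source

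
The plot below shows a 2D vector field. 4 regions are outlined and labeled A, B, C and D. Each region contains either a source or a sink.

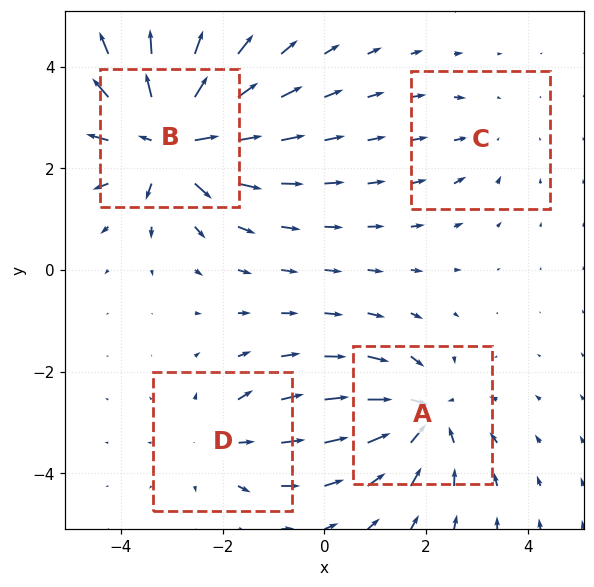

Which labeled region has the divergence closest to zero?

C

Divergence at each region's feature centre — A: about -5, B: about +8, C: about -2, D: about +3. Region C is closest to zero.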